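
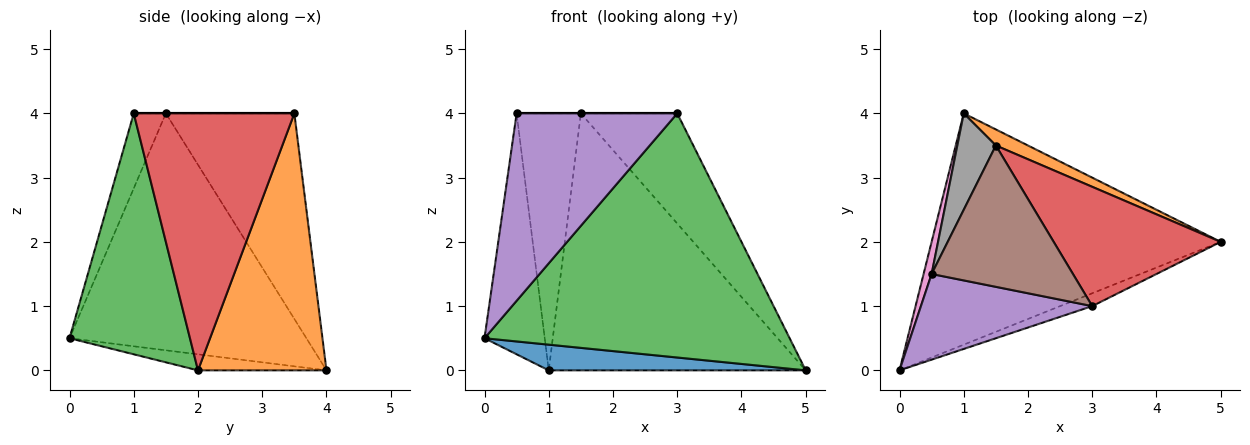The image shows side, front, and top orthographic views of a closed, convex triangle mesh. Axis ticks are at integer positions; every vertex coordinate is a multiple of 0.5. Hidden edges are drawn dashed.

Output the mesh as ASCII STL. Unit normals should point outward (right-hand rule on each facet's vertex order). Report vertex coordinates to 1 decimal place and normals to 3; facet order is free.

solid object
 facet normal -0.055 -0.110 -0.992
  outer loop
   vertex 1.0 4.0 0.0
   vertex 5.0 2.0 0.0
   vertex 0.0 0.0 0.5
  endloop
 endfacet
 facet normal 0.447 0.893 0.056
  outer loop
   vertex 1.5 3.5 4.0
   vertex 5.0 2.0 0.0
   vertex 1.0 4.0 0.0
  endloop
 endfacet
 facet normal 0.367 -0.929 -0.049
  outer loop
   vertex 3.0 1.0 4.0
   vertex 0.0 0.0 0.5
   vertex 5.0 2.0 0.0
  endloop
 endfacet
 facet normal 0.749 0.449 0.487
  outer loop
   vertex 3.0 1.0 4.0
   vertex 5.0 2.0 0.0
   vertex 1.5 3.5 4.0
  endloop
 endfacet
 facet normal -0.179 -0.895 0.409
  outer loop
   vertex 0.5 1.5 4.0
   vertex 0.0 0.0 0.5
   vertex 3.0 1.0 4.0
  endloop
 endfacet
 facet normal 0.000 0.000 1.000
  outer loop
   vertex 0.5 1.5 4.0
   vertex 3.0 1.0 4.0
   vertex 1.5 3.5 4.0
  endloop
 endfacet
 facet normal -0.969 0.246 0.033
  outer loop
   vertex 0.5 1.5 4.0
   vertex 1.0 4.0 0.0
   vertex 0.0 0.0 0.5
  endloop
 endfacet
 facet normal -0.882 0.441 0.165
  outer loop
   vertex 0.5 1.5 4.0
   vertex 1.5 3.5 4.0
   vertex 1.0 4.0 0.0
  endloop
 endfacet
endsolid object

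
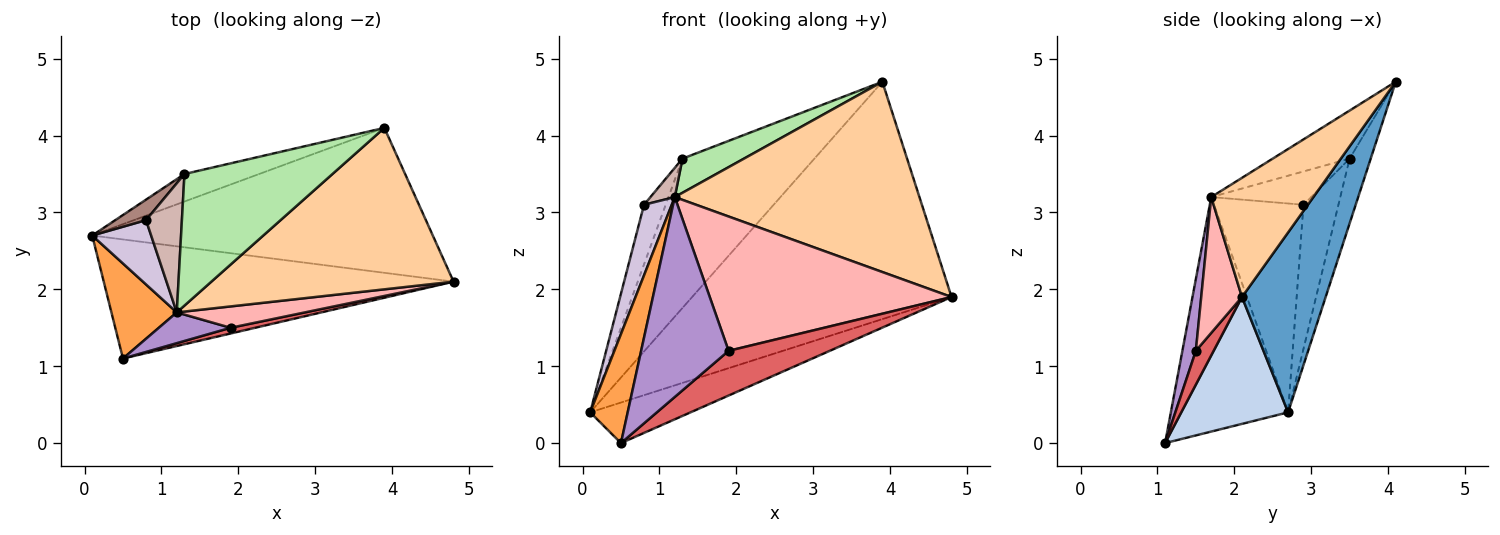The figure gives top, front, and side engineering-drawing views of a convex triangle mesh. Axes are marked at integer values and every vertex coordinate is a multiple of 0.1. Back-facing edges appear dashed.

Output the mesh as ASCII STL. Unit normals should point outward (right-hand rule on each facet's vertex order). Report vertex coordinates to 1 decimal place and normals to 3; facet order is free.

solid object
 facet normal 0.265 0.823 -0.502
  outer loop
   vertex 3.9 4.1 4.7
   vertex 4.8 2.1 1.9
   vertex 0.1 2.7 0.4
  endloop
 endfacet
 facet normal 0.325 0.305 -0.895
  outer loop
   vertex 0.5 1.1 0.0
   vertex 0.1 2.7 0.4
   vertex 4.8 2.1 1.9
  endloop
 endfacet
 facet normal -0.921 -0.294 0.257
  outer loop
   vertex 1.2 1.7 3.2
   vertex 0.1 2.7 0.4
   vertex 0.5 1.1 0.0
  endloop
 endfacet
 facet normal 0.303 -0.727 0.616
  outer loop
   vertex 1.2 1.7 3.2
   vertex 4.8 2.1 1.9
   vertex 3.9 4.1 4.7
  endloop
 endfacet
 facet normal -0.155 0.972 -0.179
  outer loop
   vertex 1.3 3.5 3.7
   vertex 3.9 4.1 4.7
   vertex 0.1 2.7 0.4
  endloop
 endfacet
 facet normal -0.300 -0.240 0.923
  outer loop
   vertex 1.3 3.5 3.7
   vertex 1.2 1.7 3.2
   vertex 3.9 4.1 4.7
  endloop
 endfacet
 facet normal 0.172 -0.977 0.125
  outer loop
   vertex 1.9 1.5 1.2
   vertex 0.5 1.1 0.0
   vertex 4.8 2.1 1.9
  endloop
 endfacet
 facet normal 0.164 -0.974 0.155
  outer loop
   vertex 1.9 1.5 1.2
   vertex 4.8 2.1 1.9
   vertex 1.2 1.7 3.2
  endloop
 endfacet
 facet normal 0.150 -0.977 0.150
  outer loop
   vertex 1.9 1.5 1.2
   vertex 1.2 1.7 3.2
   vertex 0.5 1.1 0.0
  endloop
 endfacet
 facet normal -0.922 -0.286 0.260
  outer loop
   vertex 0.8 2.9 3.1
   vertex 0.1 2.7 0.4
   vertex 1.2 1.7 3.2
  endloop
 endfacet
 facet normal -0.836 0.518 0.178
  outer loop
   vertex 0.8 2.9 3.1
   vertex 1.3 3.5 3.7
   vertex 0.1 2.7 0.4
  endloop
 endfacet
 facet normal -0.671 -0.164 0.723
  outer loop
   vertex 0.8 2.9 3.1
   vertex 1.2 1.7 3.2
   vertex 1.3 3.5 3.7
  endloop
 endfacet
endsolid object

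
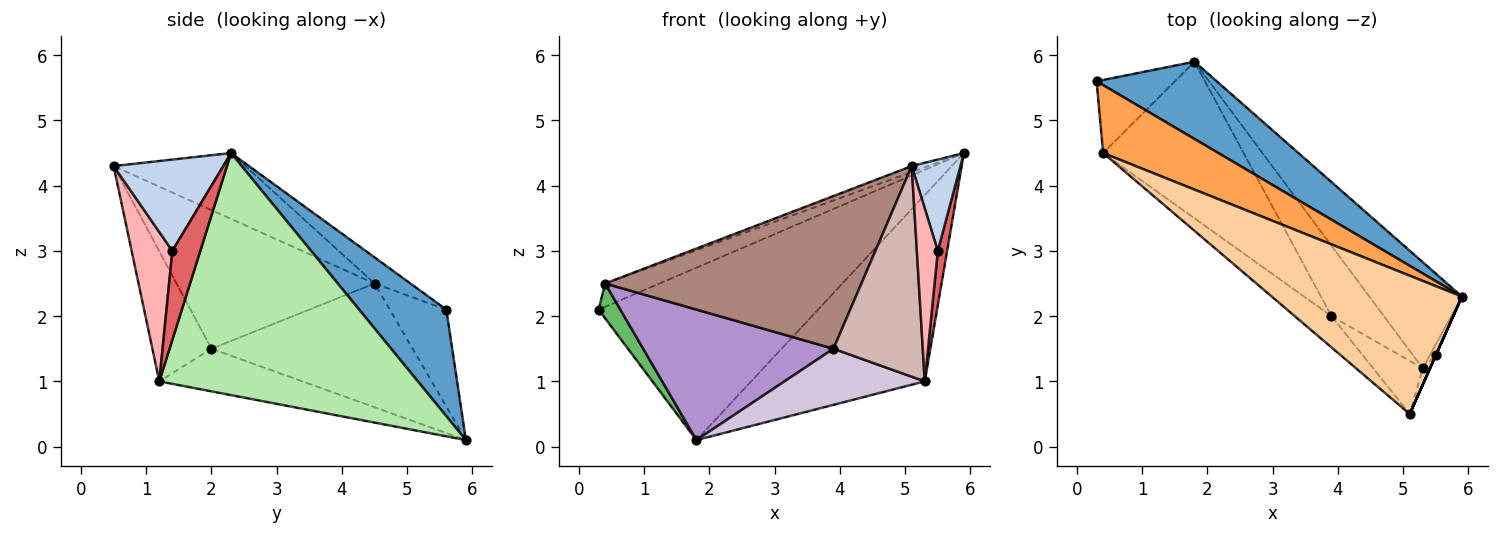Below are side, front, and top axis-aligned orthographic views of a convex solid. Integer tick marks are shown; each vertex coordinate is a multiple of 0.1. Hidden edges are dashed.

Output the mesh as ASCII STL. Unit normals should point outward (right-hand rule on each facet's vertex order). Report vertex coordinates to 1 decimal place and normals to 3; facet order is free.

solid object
 facet normal 0.341 0.858 0.384
  outer loop
   vertex 1.8 5.9 0.1
   vertex 0.3 5.6 2.1
   vertex 5.9 2.3 4.5
  endloop
 endfacet
 facet normal 0.914 -0.406 0.000
  outer loop
   vertex 5.5 1.4 3.0
   vertex 5.9 2.3 4.5
   vertex 5.1 0.5 4.3
  endloop
 endfacet
 facet normal -0.209 0.317 0.925
  outer loop
   vertex 0.4 4.5 2.5
   vertex 5.9 2.3 4.5
   vertex 0.3 5.6 2.1
  endloop
 endfacet
 facet normal -0.327 0.040 0.944
  outer loop
   vertex 0.4 4.5 2.5
   vertex 5.1 0.5 4.3
   vertex 5.9 2.3 4.5
  endloop
 endfacet
 facet normal -0.745 -0.287 -0.602
  outer loop
   vertex 0.4 4.5 2.5
   vertex 0.3 5.6 2.1
   vertex 1.8 5.9 0.1
  endloop
 endfacet
 facet normal 0.791 0.531 -0.303
  outer loop
   vertex 5.3 1.2 1.0
   vertex 1.8 5.9 0.1
   vertex 5.9 2.3 4.5
  endloop
 endfacet
 facet normal 0.947 -0.316 -0.063
  outer loop
   vertex 5.3 1.2 1.0
   vertex 5.9 2.3 4.5
   vertex 5.5 1.4 3.0
  endloop
 endfacet
 facet normal 0.888 -0.457 -0.043
  outer loop
   vertex 5.3 1.2 1.0
   vertex 5.5 1.4 3.0
   vertex 5.1 0.5 4.3
  endloop
 endfacet
 facet normal -0.560 -0.530 -0.636
  outer loop
   vertex 3.9 2.0 1.5
   vertex 0.4 4.5 2.5
   vertex 1.8 5.9 0.1
  endloop
 endfacet
 facet normal -0.536 -0.526 -0.660
  outer loop
   vertex 3.9 2.0 1.5
   vertex 1.8 5.9 0.1
   vertex 5.3 1.2 1.0
  endloop
 endfacet
 facet normal -0.604 -0.781 -0.160
  outer loop
   vertex 3.9 2.0 1.5
   vertex 5.1 0.5 4.3
   vertex 0.4 4.5 2.5
  endloop
 endfacet
 facet normal -0.540 -0.816 -0.206
  outer loop
   vertex 3.9 2.0 1.5
   vertex 5.3 1.2 1.0
   vertex 5.1 0.5 4.3
  endloop
 endfacet
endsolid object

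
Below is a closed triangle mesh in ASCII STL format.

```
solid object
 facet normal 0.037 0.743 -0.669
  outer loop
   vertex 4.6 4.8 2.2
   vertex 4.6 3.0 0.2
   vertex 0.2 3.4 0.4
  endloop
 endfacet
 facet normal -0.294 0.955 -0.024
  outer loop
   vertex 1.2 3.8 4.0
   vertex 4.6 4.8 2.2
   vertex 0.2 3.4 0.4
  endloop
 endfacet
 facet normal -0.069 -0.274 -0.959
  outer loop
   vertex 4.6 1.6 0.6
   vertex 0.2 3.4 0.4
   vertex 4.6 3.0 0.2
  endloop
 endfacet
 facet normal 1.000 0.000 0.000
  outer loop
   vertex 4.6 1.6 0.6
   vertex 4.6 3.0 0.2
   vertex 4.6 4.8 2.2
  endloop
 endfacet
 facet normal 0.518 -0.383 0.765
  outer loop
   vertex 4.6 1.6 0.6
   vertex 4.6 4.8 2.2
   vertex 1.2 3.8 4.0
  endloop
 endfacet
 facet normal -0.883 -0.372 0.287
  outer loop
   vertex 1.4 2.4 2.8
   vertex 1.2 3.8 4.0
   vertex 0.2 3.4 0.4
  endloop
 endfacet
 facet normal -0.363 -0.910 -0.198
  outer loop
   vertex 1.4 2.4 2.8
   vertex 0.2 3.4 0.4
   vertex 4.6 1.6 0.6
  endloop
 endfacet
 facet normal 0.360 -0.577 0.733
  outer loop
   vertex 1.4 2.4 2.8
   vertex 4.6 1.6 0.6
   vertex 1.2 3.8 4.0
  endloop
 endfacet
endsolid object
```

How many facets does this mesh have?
8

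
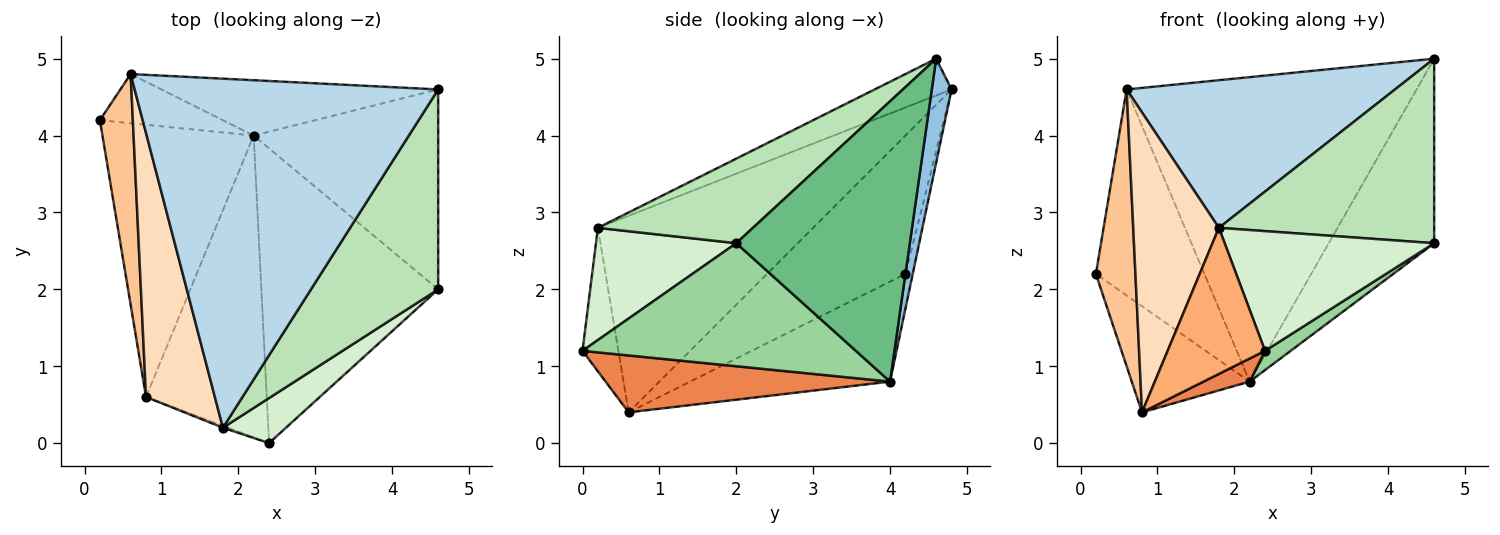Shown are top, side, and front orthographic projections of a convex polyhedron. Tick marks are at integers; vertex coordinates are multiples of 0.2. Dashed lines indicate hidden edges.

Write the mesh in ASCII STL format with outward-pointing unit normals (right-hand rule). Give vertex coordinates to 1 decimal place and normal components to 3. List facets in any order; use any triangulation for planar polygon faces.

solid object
 facet normal -0.065 0.971 -0.232
  outer loop
   vertex 2.2 4.0 0.8
   vertex 0.2 4.2 2.2
   vertex 0.6 4.8 4.6
  endloop
 endfacet
 facet normal 0.067 0.982 -0.178
  outer loop
   vertex 2.2 4.0 0.8
   vertex 0.6 4.8 4.6
   vertex 4.6 4.6 5.0
  endloop
 endfacet
 facet normal -0.111 -0.387 0.915
  outer loop
   vertex 1.8 0.2 2.8
   vertex 4.6 4.6 5.0
   vertex 0.6 4.8 4.6
  endloop
 endfacet
 facet normal -0.524 0.309 -0.793
  outer loop
   vertex 0.8 0.6 0.4
   vertex 0.2 4.2 2.2
   vertex 2.2 4.0 0.8
  endloop
 endfacet
 facet normal 0.425 -0.069 -0.902
  outer loop
   vertex 0.8 0.6 0.4
   vertex 2.2 4.0 0.8
   vertex 2.4 0.0 1.2
  endloop
 endfacet
 facet normal -0.346 -0.938 -0.012
  outer loop
   vertex 0.8 0.6 0.4
   vertex 2.4 0.0 1.2
   vertex 1.8 0.2 2.8
  endloop
 endfacet
 facet normal -0.937 -0.268 0.223
  outer loop
   vertex 0.8 0.6 0.4
   vertex 0.6 4.8 4.6
   vertex 0.2 4.2 2.2
  endloop
 endfacet
 facet normal -0.884 -0.352 0.310
  outer loop
   vertex 0.8 0.6 0.4
   vertex 1.8 0.2 2.8
   vertex 0.6 4.8 4.6
  endloop
 endfacet
 facet normal 0.745 0.453 -0.490
  outer loop
   vertex 4.6 2.0 2.6
   vertex 2.2 4.0 0.8
   vertex 4.6 4.6 5.0
  endloop
 endfacet
 facet normal 0.570 -0.053 -0.820
  outer loop
   vertex 4.6 2.0 2.6
   vertex 2.4 0.0 1.2
   vertex 2.2 4.0 0.8
  endloop
 endfacet
 facet normal 0.439 -0.609 0.660
  outer loop
   vertex 4.6 2.0 2.6
   vertex 4.6 4.6 5.0
   vertex 1.8 0.2 2.8
  endloop
 endfacet
 facet normal 0.531 -0.793 0.298
  outer loop
   vertex 4.6 2.0 2.6
   vertex 1.8 0.2 2.8
   vertex 2.4 0.0 1.2
  endloop
 endfacet
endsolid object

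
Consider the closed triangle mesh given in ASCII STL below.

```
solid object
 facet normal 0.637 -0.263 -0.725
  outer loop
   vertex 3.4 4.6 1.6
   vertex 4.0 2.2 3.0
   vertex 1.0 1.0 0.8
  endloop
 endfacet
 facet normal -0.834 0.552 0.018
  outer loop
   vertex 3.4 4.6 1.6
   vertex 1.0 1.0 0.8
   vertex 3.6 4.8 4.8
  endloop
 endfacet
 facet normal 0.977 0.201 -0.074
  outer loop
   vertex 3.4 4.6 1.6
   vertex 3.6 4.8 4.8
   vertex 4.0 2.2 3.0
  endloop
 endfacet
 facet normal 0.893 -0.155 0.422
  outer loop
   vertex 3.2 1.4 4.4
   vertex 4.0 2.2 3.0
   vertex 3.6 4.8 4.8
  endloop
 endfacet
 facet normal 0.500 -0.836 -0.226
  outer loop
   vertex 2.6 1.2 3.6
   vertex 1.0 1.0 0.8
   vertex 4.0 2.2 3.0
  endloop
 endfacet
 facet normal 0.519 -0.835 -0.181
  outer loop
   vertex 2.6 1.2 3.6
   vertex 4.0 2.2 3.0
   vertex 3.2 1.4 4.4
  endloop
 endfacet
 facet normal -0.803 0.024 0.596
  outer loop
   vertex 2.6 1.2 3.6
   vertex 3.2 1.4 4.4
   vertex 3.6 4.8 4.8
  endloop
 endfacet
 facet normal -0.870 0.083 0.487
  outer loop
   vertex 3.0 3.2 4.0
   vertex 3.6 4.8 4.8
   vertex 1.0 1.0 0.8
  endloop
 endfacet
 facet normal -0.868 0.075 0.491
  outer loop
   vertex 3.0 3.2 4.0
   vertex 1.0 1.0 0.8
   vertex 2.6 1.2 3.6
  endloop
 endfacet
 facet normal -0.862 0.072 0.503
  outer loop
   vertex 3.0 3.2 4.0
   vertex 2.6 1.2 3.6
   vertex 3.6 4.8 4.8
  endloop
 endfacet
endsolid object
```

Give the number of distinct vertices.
7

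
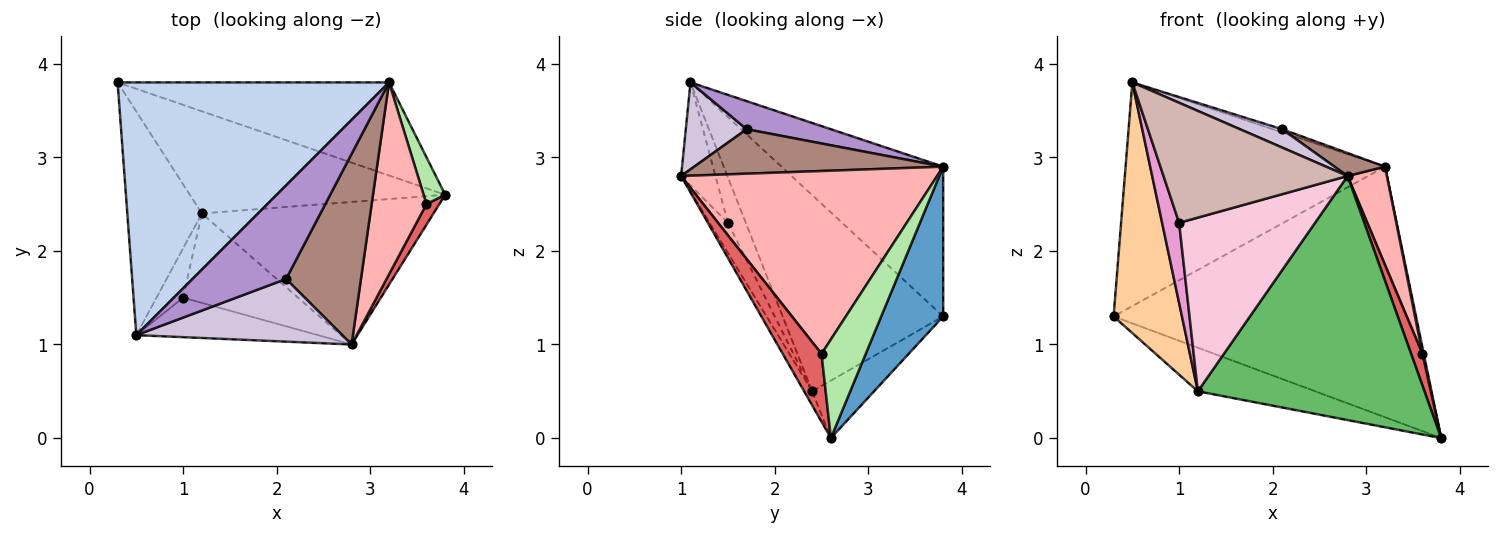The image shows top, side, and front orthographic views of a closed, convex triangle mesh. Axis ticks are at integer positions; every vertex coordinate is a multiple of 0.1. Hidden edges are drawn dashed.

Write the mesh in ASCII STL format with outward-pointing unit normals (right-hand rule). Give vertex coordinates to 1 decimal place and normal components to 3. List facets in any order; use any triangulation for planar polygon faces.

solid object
 facet normal 0.189 0.921 -0.342
  outer loop
   vertex 3.2 3.8 2.9
   vertex 3.8 2.6 0.0
   vertex 0.3 3.8 1.3
  endloop
 endfacet
 facet normal -0.382 0.613 0.692
  outer loop
   vertex 3.2 3.8 2.9
   vertex 0.3 3.8 1.3
   vertex 0.5 1.1 3.8
  endloop
 endfacet
 facet normal -0.203 0.384 -0.901
  outer loop
   vertex 1.2 2.4 0.5
   vertex 0.3 3.8 1.3
   vertex 3.8 2.6 0.0
  endloop
 endfacet
 facet normal -0.869 -0.370 -0.330
  outer loop
   vertex 1.2 2.4 0.5
   vertex 0.5 1.1 3.8
   vertex 0.3 3.8 1.3
  endloop
 endfacet
 facet normal -0.031 -0.863 -0.504
  outer loop
   vertex 1.2 2.4 0.5
   vertex 3.8 2.6 0.0
   vertex 2.8 1.0 2.8
  endloop
 endfacet
 facet normal 0.976 -0.029 0.214
  outer loop
   vertex 3.6 2.5 0.9
   vertex 3.8 2.6 0.0
   vertex 3.2 3.8 2.9
  endloop
 endfacet
 facet normal 0.944 -0.277 0.179
  outer loop
   vertex 3.6 2.5 0.9
   vertex 2.8 1.0 2.8
   vertex 3.8 2.6 0.0
  endloop
 endfacet
 facet normal 0.948 -0.146 0.284
  outer loop
   vertex 3.6 2.5 0.9
   vertex 3.2 3.8 2.9
   vertex 2.8 1.0 2.8
  endloop
 endfacet
 facet normal 0.287 0.032 0.957
  outer loop
   vertex 2.1 1.7 3.3
   vertex 3.2 3.8 2.9
   vertex 0.5 1.1 3.8
  endloop
 endfacet
 facet normal 0.375 -0.260 0.890
  outer loop
   vertex 2.1 1.7 3.3
   vertex 0.5 1.1 3.8
   vertex 2.8 1.0 2.8
  endloop
 endfacet
 facet normal 0.508 -0.103 0.855
  outer loop
   vertex 2.1 1.7 3.3
   vertex 2.8 1.0 2.8
   vertex 3.2 3.8 2.9
  endloop
 endfacet
 facet normal -0.174 -0.935 -0.308
  outer loop
   vertex 1.0 1.5 2.3
   vertex 2.8 1.0 2.8
   vertex 0.5 1.1 3.8
  endloop
 endfacet
 facet normal -0.666 -0.635 -0.391
  outer loop
   vertex 1.0 1.5 2.3
   vertex 0.5 1.1 3.8
   vertex 1.2 2.4 0.5
  endloop
 endfacet
 facet normal -0.119 -0.883 -0.455
  outer loop
   vertex 1.0 1.5 2.3
   vertex 1.2 2.4 0.5
   vertex 2.8 1.0 2.8
  endloop
 endfacet
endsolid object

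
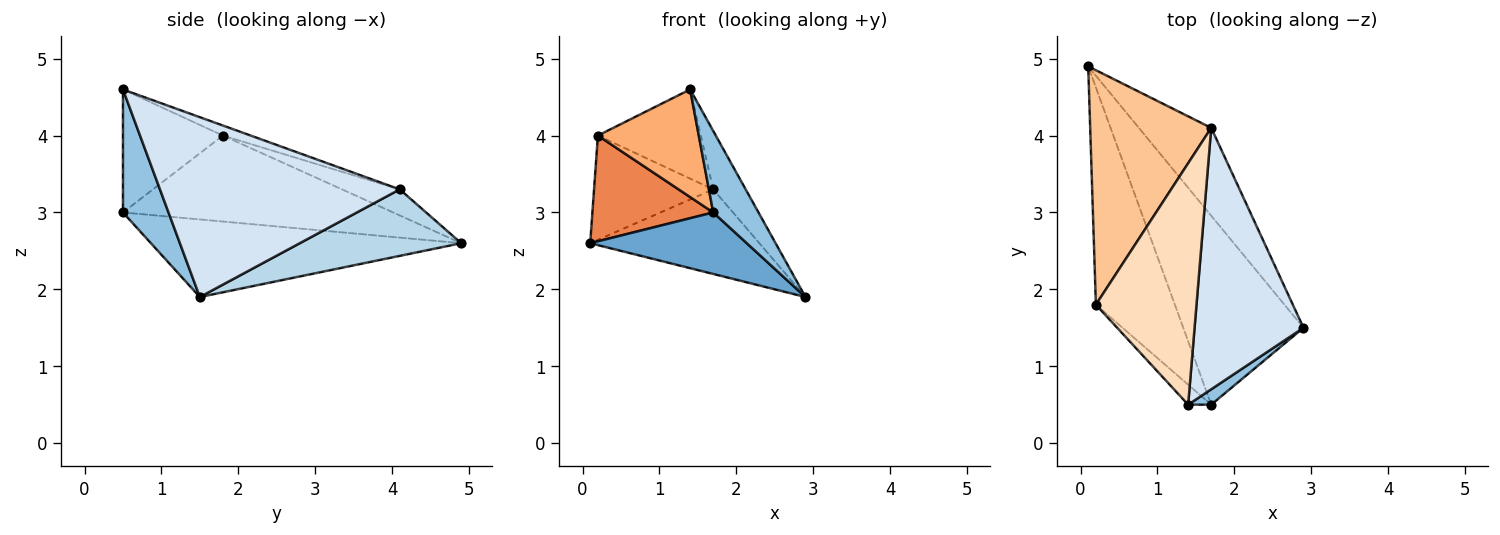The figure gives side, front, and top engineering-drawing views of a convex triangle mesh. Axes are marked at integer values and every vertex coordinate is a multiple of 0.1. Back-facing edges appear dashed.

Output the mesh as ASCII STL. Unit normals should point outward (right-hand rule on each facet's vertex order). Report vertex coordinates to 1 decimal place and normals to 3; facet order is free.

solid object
 facet normal -0.523 -0.264 -0.810
  outer loop
   vertex 1.7 0.5 3.0
   vertex 0.1 4.9 2.6
   vertex 2.9 1.5 1.9
  endloop
 endfacet
 facet normal 0.703 -0.699 0.132
  outer loop
   vertex 1.7 0.5 3.0
   vertex 2.9 1.5 1.9
   vertex 1.4 0.5 4.6
  endloop
 endfacet
 facet normal 0.552 0.578 -0.601
  outer loop
   vertex 1.7 4.1 3.3
   vertex 2.9 1.5 1.9
   vertex 0.1 4.9 2.6
  endloop
 endfacet
 facet normal 0.850 0.115 0.515
  outer loop
   vertex 1.7 4.1 3.3
   vertex 1.4 0.5 4.6
   vertex 2.9 1.5 1.9
  endloop
 endfacet
 facet normal -0.699 -0.313 -0.643
  outer loop
   vertex 0.2 1.8 4.0
   vertex 0.1 4.9 2.6
   vertex 1.7 0.5 3.0
  endloop
 endfacet
 facet normal -0.698 -0.704 -0.131
  outer loop
   vertex 0.2 1.8 4.0
   vertex 1.7 0.5 3.0
   vertex 1.4 0.5 4.6
  endloop
 endfacet
 facet normal -0.193 0.399 0.897
  outer loop
   vertex 0.2 1.8 4.0
   vertex 1.7 4.1 3.3
   vertex 0.1 4.9 2.6
  endloop
 endfacet
 facet normal -0.093 0.345 0.934
  outer loop
   vertex 0.2 1.8 4.0
   vertex 1.4 0.5 4.6
   vertex 1.7 4.1 3.3
  endloop
 endfacet
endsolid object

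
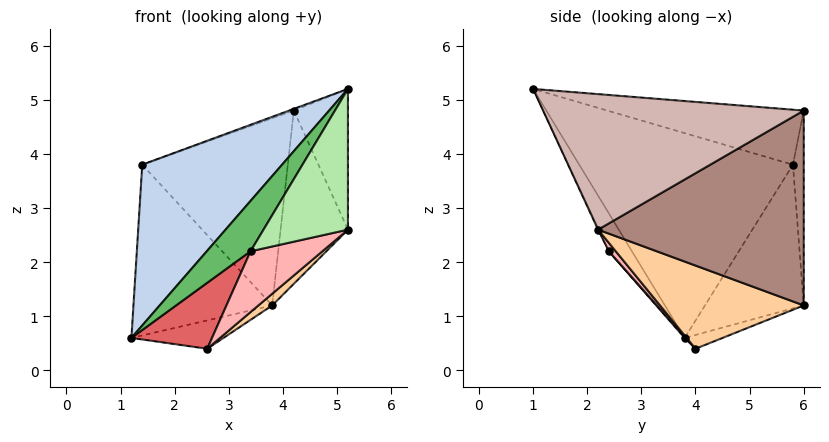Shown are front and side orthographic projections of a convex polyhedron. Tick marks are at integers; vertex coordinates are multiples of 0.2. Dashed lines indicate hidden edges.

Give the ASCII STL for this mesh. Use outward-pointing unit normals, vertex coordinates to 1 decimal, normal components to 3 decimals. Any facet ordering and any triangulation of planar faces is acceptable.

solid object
 facet normal -0.524 0.736 -0.427
  outer loop
   vertex 1.4 5.8 3.8
   vertex 3.8 6.0 1.2
   vertex 1.2 3.8 0.6
  endloop
 endfacet
 facet normal -0.778 -0.509 0.367
  outer loop
   vertex 1.4 5.8 3.8
   vertex 1.2 3.8 0.6
   vertex 5.2 1.0 5.2
  endloop
 endfacet
 facet normal -0.190 0.461 -0.867
  outer loop
   vertex 2.6 4.0 0.4
   vertex 1.2 3.8 0.6
   vertex 3.8 6.0 1.2
  endloop
 endfacet
 facet normal 0.620 -0.059 -0.782
  outer loop
   vertex 2.6 4.0 0.4
   vertex 3.8 6.0 1.2
   vertex 5.2 2.2 2.6
  endloop
 endfacet
 facet normal -0.462 -0.877 -0.132
  outer loop
   vertex 3.4 2.4 2.2
   vertex 5.2 1.0 5.2
   vertex 1.2 3.8 0.6
  endloop
 endfacet
 facet normal -0.008 -0.908 -0.419
  outer loop
   vertex 3.4 2.4 2.2
   vertex 5.2 2.2 2.6
   vertex 5.2 1.0 5.2
  endloop
 endfacet
 facet normal 0.011 -0.745 -0.667
  outer loop
   vertex 3.4 2.4 2.2
   vertex 1.2 3.8 0.6
   vertex 2.6 4.0 0.4
  endloop
 endfacet
 facet normal 0.070 -0.730 -0.680
  outer loop
   vertex 3.4 2.4 2.2
   vertex 2.6 4.0 0.4
   vertex 5.2 2.2 2.6
  endloop
 endfacet
 facet normal -0.074 0.997 0.008
  outer loop
   vertex 4.2 6.0 4.8
   vertex 3.8 6.0 1.2
   vertex 1.4 5.8 3.8
  endloop
 endfacet
 facet normal -0.337 0.008 0.942
  outer loop
   vertex 4.2 6.0 4.8
   vertex 1.4 5.8 3.8
   vertex 5.2 1.0 5.2
  endloop
 endfacet
 facet normal 0.945 0.310 -0.105
  outer loop
   vertex 4.2 6.0 4.8
   vertex 5.2 2.2 2.6
   vertex 3.8 6.0 1.2
  endloop
 endfacet
 facet normal 0.975 0.202 0.093
  outer loop
   vertex 4.2 6.0 4.8
   vertex 5.2 1.0 5.2
   vertex 5.2 2.2 2.6
  endloop
 endfacet
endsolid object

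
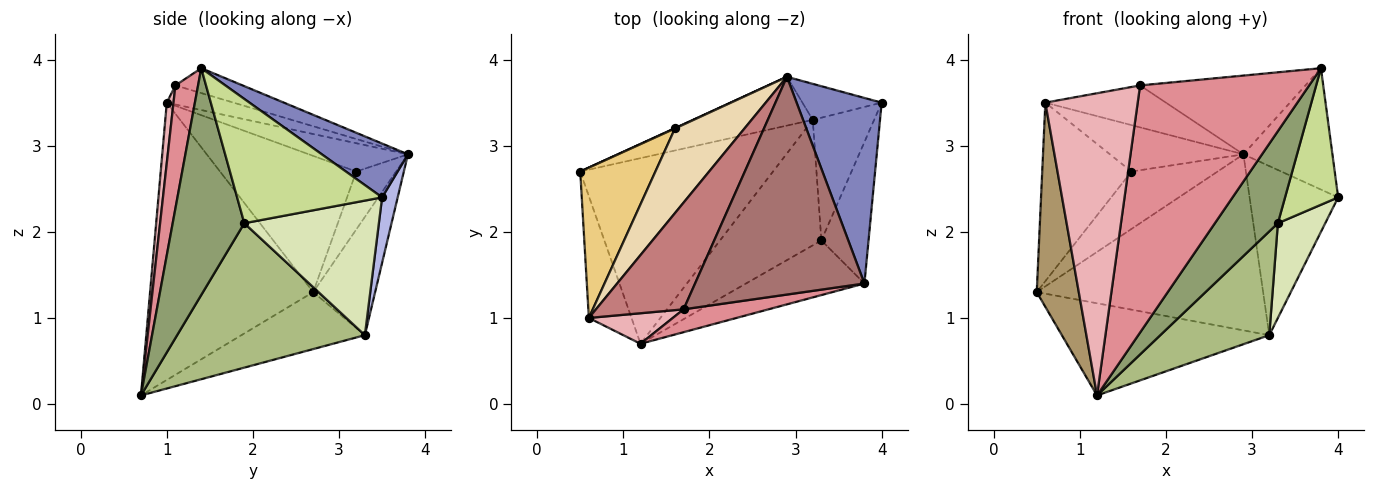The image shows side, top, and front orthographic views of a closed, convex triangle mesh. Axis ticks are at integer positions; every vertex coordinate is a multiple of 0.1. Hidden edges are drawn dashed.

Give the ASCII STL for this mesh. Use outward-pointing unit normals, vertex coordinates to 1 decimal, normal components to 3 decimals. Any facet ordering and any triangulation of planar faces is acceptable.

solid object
 facet normal -0.256 0.430 -0.866
  outer loop
   vertex 3.2 3.3 0.8
   vertex 1.2 0.7 0.1
   vertex 0.5 2.7 1.3
  endloop
 endfacet
 facet normal 0.468 0.484 0.740
  outer loop
   vertex 2.9 3.8 2.9
   vertex 3.8 1.4 3.9
   vertex 4.0 3.5 2.4
  endloop
 endfacet
 facet normal -0.255 0.932 -0.258
  outer loop
   vertex 2.9 3.8 2.9
   vertex 3.2 3.3 0.8
   vertex 0.5 2.7 1.3
  endloop
 endfacet
 facet normal 0.170 0.964 -0.205
  outer loop
   vertex 2.9 3.8 2.9
   vertex 4.0 3.5 2.4
   vertex 3.2 3.3 0.8
  endloop
 endfacet
 facet normal 0.699 -0.615 -0.365
  outer loop
   vertex 3.3 1.9 2.1
   vertex 3.8 1.4 3.9
   vertex 1.2 0.7 0.1
  endloop
 endfacet
 facet normal 0.739 -0.429 -0.519
  outer loop
   vertex 3.3 1.9 2.1
   vertex 1.2 0.7 0.1
   vertex 3.2 3.3 0.8
  endloop
 endfacet
 facet normal 0.884 -0.324 -0.336
  outer loop
   vertex 3.3 1.9 2.1
   vertex 4.0 3.5 2.4
   vertex 3.8 1.4 3.9
  endloop
 endfacet
 facet normal 0.867 -0.305 -0.395
  outer loop
   vertex 3.3 1.9 2.1
   vertex 3.2 3.3 0.8
   vertex 4.0 3.5 2.4
  endloop
 endfacet
 facet normal -0.958 -0.247 -0.147
  outer loop
   vertex 0.6 1.0 3.5
   vertex 0.5 2.7 1.3
   vertex 1.2 0.7 0.1
  endloop
 endfacet
 facet normal -0.420 0.908 0.006
  outer loop
   vertex 1.6 3.2 2.7
   vertex 2.9 3.8 2.9
   vertex 0.5 2.7 1.3
  endloop
 endfacet
 facet normal -0.759 0.498 0.419
  outer loop
   vertex 1.6 3.2 2.7
   vertex 0.5 2.7 1.3
   vertex 0.6 1.0 3.5
  endloop
 endfacet
 facet normal -0.336 0.453 0.826
  outer loop
   vertex 1.6 3.2 2.7
   vertex 0.6 1.0 3.5
   vertex 2.9 3.8 2.9
  endloop
 endfacet
 facet normal -0.137 0.337 0.932
  outer loop
   vertex 1.7 1.1 3.7
   vertex 3.8 1.4 3.9
   vertex 2.9 3.8 2.9
  endloop
 endfacet
 facet normal -0.198 0.358 0.912
  outer loop
   vertex 1.7 1.1 3.7
   vertex 2.9 3.8 2.9
   vertex 0.6 1.0 3.5
  endloop
 endfacet
 facet normal 0.132 -0.987 0.091
  outer loop
   vertex 1.7 1.1 3.7
   vertex 1.2 0.7 0.1
   vertex 3.8 1.4 3.9
  endloop
 endfacet
 facet normal 0.072 -0.992 0.100
  outer loop
   vertex 1.7 1.1 3.7
   vertex 0.6 1.0 3.5
   vertex 1.2 0.7 0.1
  endloop
 endfacet
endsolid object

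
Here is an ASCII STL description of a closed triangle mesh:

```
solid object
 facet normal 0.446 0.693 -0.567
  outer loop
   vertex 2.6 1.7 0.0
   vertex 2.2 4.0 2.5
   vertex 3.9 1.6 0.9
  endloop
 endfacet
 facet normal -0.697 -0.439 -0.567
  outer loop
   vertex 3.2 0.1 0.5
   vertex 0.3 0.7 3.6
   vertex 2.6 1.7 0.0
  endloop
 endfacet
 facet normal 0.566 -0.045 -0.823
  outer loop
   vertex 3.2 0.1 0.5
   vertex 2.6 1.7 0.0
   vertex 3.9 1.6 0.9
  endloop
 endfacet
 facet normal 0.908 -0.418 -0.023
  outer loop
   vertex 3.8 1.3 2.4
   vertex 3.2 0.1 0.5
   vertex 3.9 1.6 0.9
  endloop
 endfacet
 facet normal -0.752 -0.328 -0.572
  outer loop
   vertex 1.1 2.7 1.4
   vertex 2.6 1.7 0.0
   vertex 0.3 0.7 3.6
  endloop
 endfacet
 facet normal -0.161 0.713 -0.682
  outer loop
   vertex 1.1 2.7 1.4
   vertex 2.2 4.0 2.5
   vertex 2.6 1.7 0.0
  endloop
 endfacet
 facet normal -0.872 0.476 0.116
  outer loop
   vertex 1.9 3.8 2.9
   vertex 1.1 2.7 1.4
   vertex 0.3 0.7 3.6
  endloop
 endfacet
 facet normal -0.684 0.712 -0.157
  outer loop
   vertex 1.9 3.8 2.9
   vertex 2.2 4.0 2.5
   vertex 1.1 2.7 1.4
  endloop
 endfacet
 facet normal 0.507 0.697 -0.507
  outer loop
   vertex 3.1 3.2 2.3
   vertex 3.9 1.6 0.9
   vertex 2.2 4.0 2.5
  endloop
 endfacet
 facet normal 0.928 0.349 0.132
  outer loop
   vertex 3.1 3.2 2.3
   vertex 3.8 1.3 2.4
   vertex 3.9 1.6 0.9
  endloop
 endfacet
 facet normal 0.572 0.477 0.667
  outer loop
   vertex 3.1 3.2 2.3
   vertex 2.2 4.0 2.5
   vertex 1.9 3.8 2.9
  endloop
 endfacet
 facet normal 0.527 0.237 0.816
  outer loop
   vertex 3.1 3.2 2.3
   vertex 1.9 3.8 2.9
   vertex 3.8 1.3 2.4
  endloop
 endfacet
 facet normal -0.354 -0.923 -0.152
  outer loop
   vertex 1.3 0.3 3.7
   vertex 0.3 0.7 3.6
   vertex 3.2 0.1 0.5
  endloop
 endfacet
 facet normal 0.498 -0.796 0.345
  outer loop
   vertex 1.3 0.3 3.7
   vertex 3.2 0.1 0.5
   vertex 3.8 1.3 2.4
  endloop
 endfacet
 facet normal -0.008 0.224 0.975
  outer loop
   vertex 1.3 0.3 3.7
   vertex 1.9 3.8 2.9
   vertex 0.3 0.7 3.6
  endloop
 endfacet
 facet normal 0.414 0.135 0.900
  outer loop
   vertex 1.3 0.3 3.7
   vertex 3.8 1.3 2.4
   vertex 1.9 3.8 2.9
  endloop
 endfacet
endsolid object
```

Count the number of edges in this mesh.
24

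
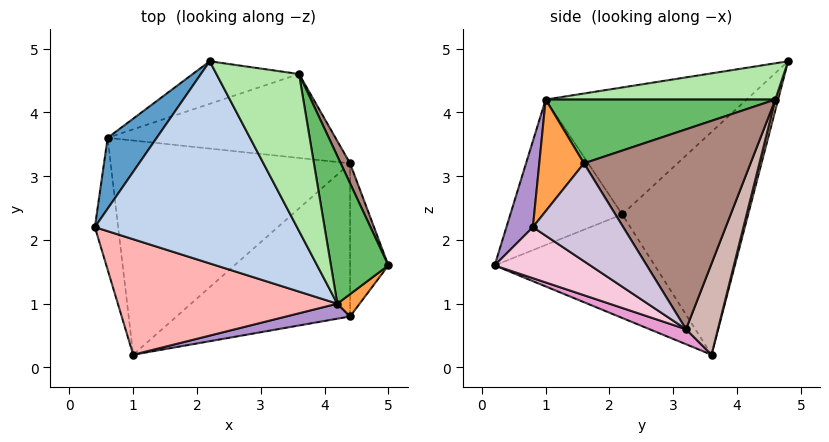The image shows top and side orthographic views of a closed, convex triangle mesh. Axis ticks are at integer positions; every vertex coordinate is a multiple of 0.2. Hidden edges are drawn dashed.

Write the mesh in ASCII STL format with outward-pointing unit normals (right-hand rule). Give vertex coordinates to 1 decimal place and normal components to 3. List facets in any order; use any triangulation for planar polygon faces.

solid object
 facet normal -0.881 0.431 0.194
  outer loop
   vertex 0.6 3.6 0.2
   vertex 0.4 2.2 2.4
   vertex 2.2 4.8 4.8
  endloop
 endfacet
 facet normal -0.491 -0.382 0.783
  outer loop
   vertex 4.2 1.0 4.2
   vertex 2.2 4.8 4.8
   vertex 0.4 2.2 2.4
  endloop
 endfacet
 facet normal 0.700 -0.700 0.140
  outer loop
   vertex 4.4 0.8 2.2
   vertex 5.0 1.6 3.2
   vertex 4.2 1.0 4.2
  endloop
 endfacet
 facet normal 0.026 0.965 -0.261
  outer loop
   vertex 3.6 4.6 4.2
   vertex 0.6 3.6 0.2
   vertex 2.2 4.8 4.8
  endloop
 endfacet
 facet normal 0.738 0.123 0.664
  outer loop
   vertex 3.6 4.6 4.2
   vertex 4.2 1.0 4.2
   vertex 5.0 1.6 3.2
  endloop
 endfacet
 facet normal 0.401 0.067 0.914
  outer loop
   vertex 3.6 4.6 4.2
   vertex 2.2 4.8 4.8
   vertex 4.2 1.0 4.2
  endloop
 endfacet
 facet normal -0.956 -0.201 -0.215
  outer loop
   vertex 1.0 0.2 1.6
   vertex 0.4 2.2 2.4
   vertex 0.6 3.6 0.2
  endloop
 endfacet
 facet normal -0.494 -0.447 0.746
  outer loop
   vertex 1.0 0.2 1.6
   vertex 4.2 1.0 4.2
   vertex 0.4 2.2 2.4
  endloop
 endfacet
 facet normal 0.153 -0.982 0.113
  outer loop
   vertex 1.0 0.2 1.6
   vertex 4.4 0.8 2.2
   vertex 4.2 1.0 4.2
  endloop
 endfacet
 facet normal 0.905 -0.236 -0.354
  outer loop
   vertex 4.4 3.2 0.6
   vertex 5.0 1.6 3.2
   vertex 4.4 0.8 2.2
  endloop
 endfacet
 facet normal 0.911 0.411 0.043
  outer loop
   vertex 4.4 3.2 0.6
   vertex 3.6 4.6 4.2
   vertex 5.0 1.6 3.2
  endloop
 endfacet
 facet normal 0.133 0.933 -0.333
  outer loop
   vertex 4.4 3.2 0.6
   vertex 0.6 3.6 0.2
   vertex 3.6 4.6 4.2
  endloop
 endfacet
 facet normal 0.058 -0.374 -0.926
  outer loop
   vertex 4.4 3.2 0.6
   vertex 1.0 0.2 1.6
   vertex 0.6 3.6 0.2
  endloop
 endfacet
 facet normal 0.238 -0.539 -0.808
  outer loop
   vertex 4.4 3.2 0.6
   vertex 4.4 0.8 2.2
   vertex 1.0 0.2 1.6
  endloop
 endfacet
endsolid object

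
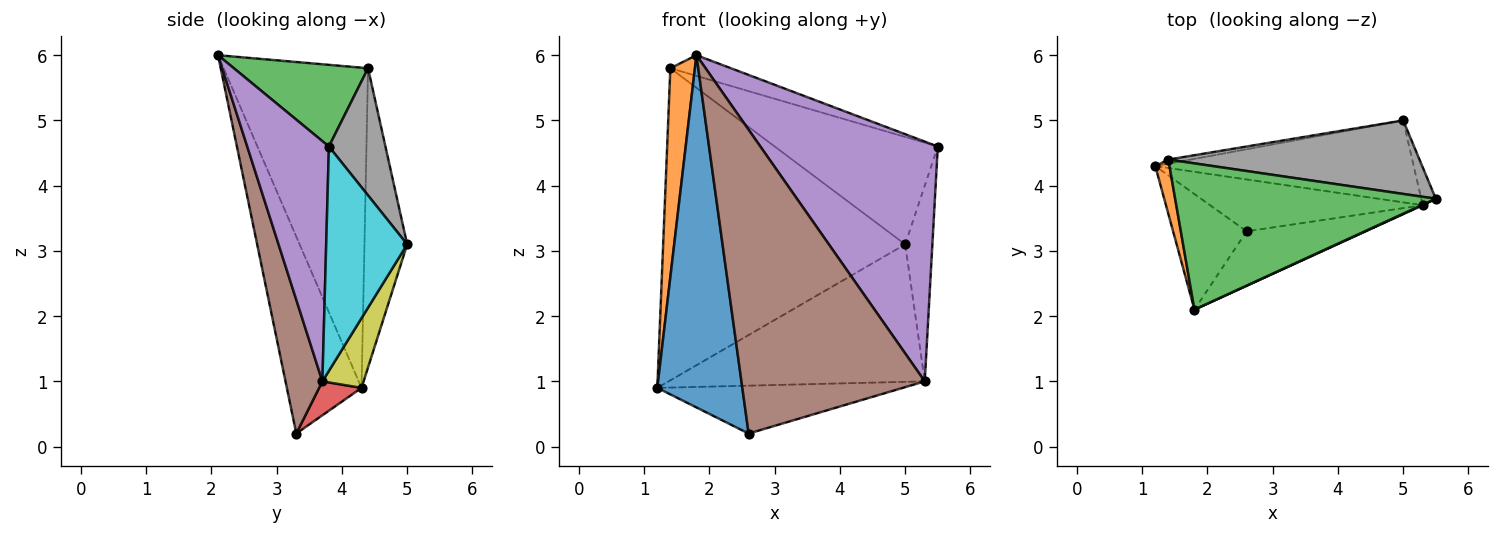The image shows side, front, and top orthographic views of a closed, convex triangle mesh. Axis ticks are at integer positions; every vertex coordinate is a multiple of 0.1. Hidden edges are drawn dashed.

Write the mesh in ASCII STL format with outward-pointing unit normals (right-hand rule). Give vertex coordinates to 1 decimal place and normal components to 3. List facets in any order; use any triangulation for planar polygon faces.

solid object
 facet normal -0.641 -0.730 -0.239
  outer loop
   vertex 2.6 3.3 0.2
   vertex 1.8 2.1 6.0
   vertex 1.2 4.3 0.9
  endloop
 endfacet
 facet normal -0.985 -0.167 0.044
  outer loop
   vertex 1.4 4.4 5.8
   vertex 1.2 4.3 0.9
   vertex 1.8 2.1 6.0
  endloop
 endfacet
 facet normal 0.296 0.134 0.946
  outer loop
   vertex 1.4 4.4 5.8
   vertex 1.8 2.1 6.0
   vertex 5.5 3.8 4.6
  endloop
 endfacet
 facet normal 0.116 0.674 -0.730
  outer loop
   vertex 5.3 3.7 1.0
   vertex 2.6 3.3 0.2
   vertex 1.2 4.3 0.9
  endloop
 endfacet
 facet normal 0.418 -0.908 0.002
  outer loop
   vertex 5.3 3.7 1.0
   vertex 5.5 3.8 4.6
   vertex 1.8 2.1 6.0
  endloop
 endfacet
 facet normal 0.194 -0.966 -0.173
  outer loop
   vertex 5.3 3.7 1.0
   vertex 1.8 2.1 6.0
   vertex 2.6 3.3 0.2
  endloop
 endfacet
 facet normal -0.174 0.985 -0.013
  outer loop
   vertex 5.0 5.0 3.1
   vertex 1.2 4.3 0.9
   vertex 1.4 4.4 5.8
  endloop
 endfacet
 facet normal 0.275 0.793 0.543
  outer loop
   vertex 5.0 5.0 3.1
   vertex 1.4 4.4 5.8
   vertex 5.5 3.8 4.6
  endloop
 endfacet
 facet normal 0.137 0.851 -0.507
  outer loop
   vertex 5.0 5.0 3.1
   vertex 5.3 3.7 1.0
   vertex 1.2 4.3 0.9
  endloop
 endfacet
 facet normal 0.946 0.318 -0.061
  outer loop
   vertex 5.0 5.0 3.1
   vertex 5.5 3.8 4.6
   vertex 5.3 3.7 1.0
  endloop
 endfacet
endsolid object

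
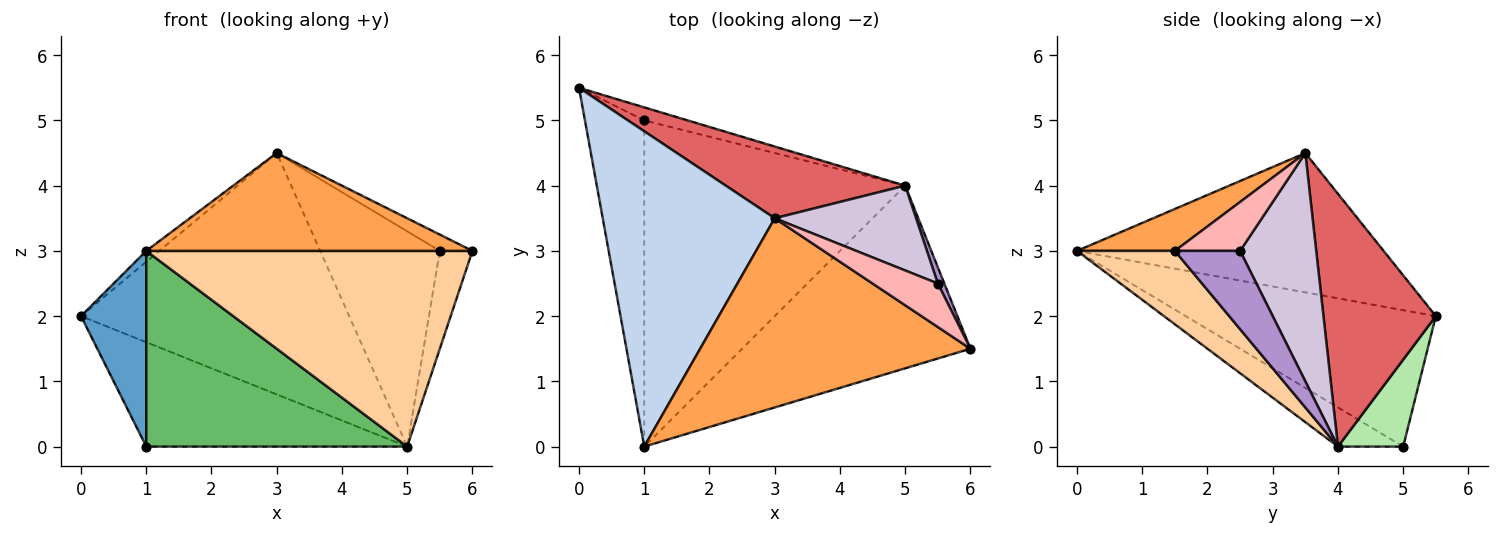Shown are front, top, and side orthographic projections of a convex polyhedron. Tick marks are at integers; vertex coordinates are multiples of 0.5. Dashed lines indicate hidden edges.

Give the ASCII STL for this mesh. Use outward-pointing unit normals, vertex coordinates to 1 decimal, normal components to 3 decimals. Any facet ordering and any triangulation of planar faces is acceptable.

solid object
 facet normal -0.892 -0.233 -0.388
  outer loop
   vertex 1.0 5.0 0.0
   vertex 1.0 0.0 3.0
   vertex 0.0 5.5 2.0
  endloop
 endfacet
 facet normal -0.629 0.027 0.777
  outer loop
   vertex 3.0 3.5 4.5
   vertex 0.0 5.5 2.0
   vertex 1.0 0.0 3.0
  endloop
 endfacet
 facet normal 0.137 -0.455 0.880
  outer loop
   vertex 3.0 3.5 4.5
   vertex 1.0 0.0 3.0
   vertex 6.0 1.5 3.0
  endloop
 endfacet
 facet normal 0.214 -0.714 -0.666
  outer loop
   vertex 5.0 4.0 0.0
   vertex 6.0 1.5 3.0
   vertex 1.0 0.0 3.0
  endloop
 endfacet
 facet normal -0.128 -0.510 -0.850
  outer loop
   vertex 5.0 4.0 0.0
   vertex 1.0 0.0 3.0
   vertex 1.0 5.0 0.0
  endloop
 endfacet
 facet normal 0.241 0.963 -0.120
  outer loop
   vertex 5.0 4.0 0.0
   vertex 1.0 5.0 0.0
   vertex 0.0 5.5 2.0
  endloop
 endfacet
 facet normal 0.373 0.890 0.264
  outer loop
   vertex 5.0 4.0 0.0
   vertex 0.0 5.5 2.0
   vertex 3.0 3.5 4.5
  endloop
 endfacet
 facet normal 0.575 0.287 0.766
  outer loop
   vertex 5.5 2.5 3.0
   vertex 3.0 3.5 4.5
   vertex 6.0 1.5 3.0
  endloop
 endfacet
 facet normal 0.892 0.446 0.074
  outer loop
   vertex 5.5 2.5 3.0
   vertex 6.0 1.5 3.0
   vertex 5.0 4.0 0.0
  endloop
 endfacet
 facet normal 0.509 0.801 0.315
  outer loop
   vertex 5.5 2.5 3.0
   vertex 5.0 4.0 0.0
   vertex 3.0 3.5 4.5
  endloop
 endfacet
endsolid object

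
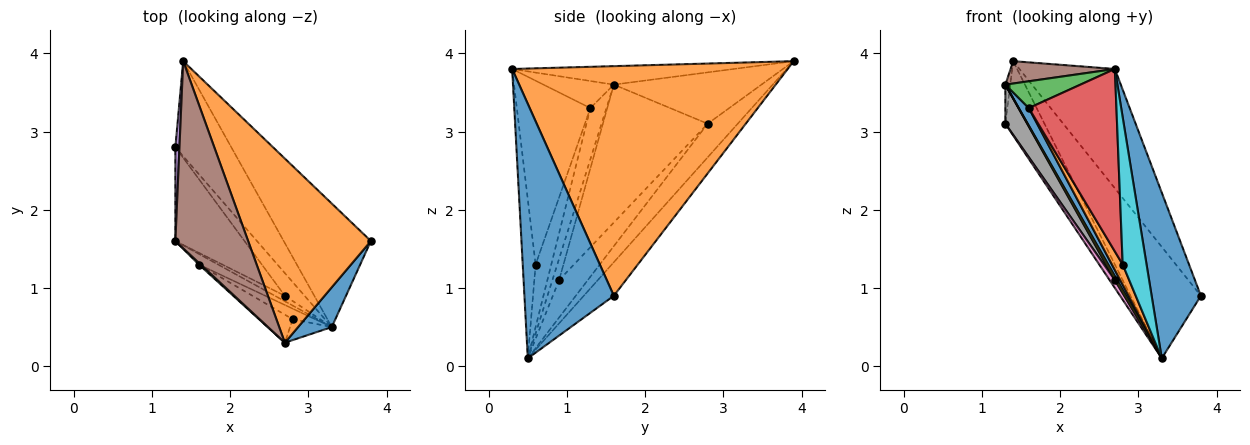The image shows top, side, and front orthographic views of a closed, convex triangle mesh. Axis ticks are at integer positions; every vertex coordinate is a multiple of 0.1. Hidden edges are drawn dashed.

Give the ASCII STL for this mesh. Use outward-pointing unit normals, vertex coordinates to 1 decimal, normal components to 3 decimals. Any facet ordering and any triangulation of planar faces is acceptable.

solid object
 facet normal 0.870 -0.479 0.115
  outer loop
   vertex 3.3 0.5 0.1
   vertex 3.8 1.6 0.9
   vertex 2.7 0.3 3.8
  endloop
 endfacet
 facet normal 0.843 0.292 0.451
  outer loop
   vertex 1.4 3.9 3.9
   vertex 2.7 0.3 3.8
   vertex 3.8 1.6 0.9
  endloop
 endfacet
 facet normal -0.428 0.557 -0.712
  outer loop
   vertex 1.4 3.9 3.9
   vertex 3.3 0.5 0.1
   vertex 1.3 2.8 3.1
  endloop
 endfacet
 facet normal -0.275 0.644 -0.714
  outer loop
   vertex 1.4 3.9 3.9
   vertex 3.8 1.6 0.9
   vertex 3.3 0.5 0.1
  endloop
 endfacet
 facet normal -0.996 0.033 0.079
  outer loop
   vertex 1.3 1.6 3.6
   vertex 1.4 3.9 3.9
   vertex 1.3 2.8 3.1
  endloop
 endfacet
 facet normal -0.244 -0.115 0.963
  outer loop
   vertex 1.3 1.6 3.6
   vertex 2.7 0.3 3.8
   vertex 1.4 3.9 3.9
  endloop
 endfacet
 facet normal -0.873 -0.159 -0.460
  outer loop
   vertex 2.7 0.9 1.1
   vertex 1.3 2.8 3.1
   vertex 3.3 0.5 0.1
  endloop
 endfacet
 facet normal -0.879 -0.184 -0.441
  outer loop
   vertex 2.7 0.9 1.1
   vertex 1.3 1.6 3.6
   vertex 1.3 2.8 3.1
  endloop
 endfacet
 facet normal -0.867 -0.289 -0.405
  outer loop
   vertex 2.7 0.9 1.1
   vertex 3.3 0.5 0.1
   vertex 1.3 1.6 3.6
  endloop
 endfacet
 facet normal -0.471 -0.873 -0.124
  outer loop
   vertex 2.8 0.6 1.3
   vertex 3.3 0.5 0.1
   vertex 2.7 0.3 3.8
  endloop
 endfacet
 facet normal -0.808 -0.505 -0.303
  outer loop
   vertex 1.6 1.3 3.3
   vertex 1.3 1.6 3.6
   vertex 3.3 0.5 0.1
  endloop
 endfacet
 facet normal -0.790 -0.543 -0.284
  outer loop
   vertex 1.6 1.3 3.3
   vertex 3.3 0.5 0.1
   vertex 2.8 0.6 1.3
  endloop
 endfacet
 facet normal -0.683 -0.729 0.046
  outer loop
   vertex 1.6 1.3 3.3
   vertex 2.7 0.3 3.8
   vertex 1.3 1.6 3.6
  endloop
 endfacet
 facet normal -0.638 -0.761 -0.117
  outer loop
   vertex 1.6 1.3 3.3
   vertex 2.8 0.6 1.3
   vertex 2.7 0.3 3.8
  endloop
 endfacet
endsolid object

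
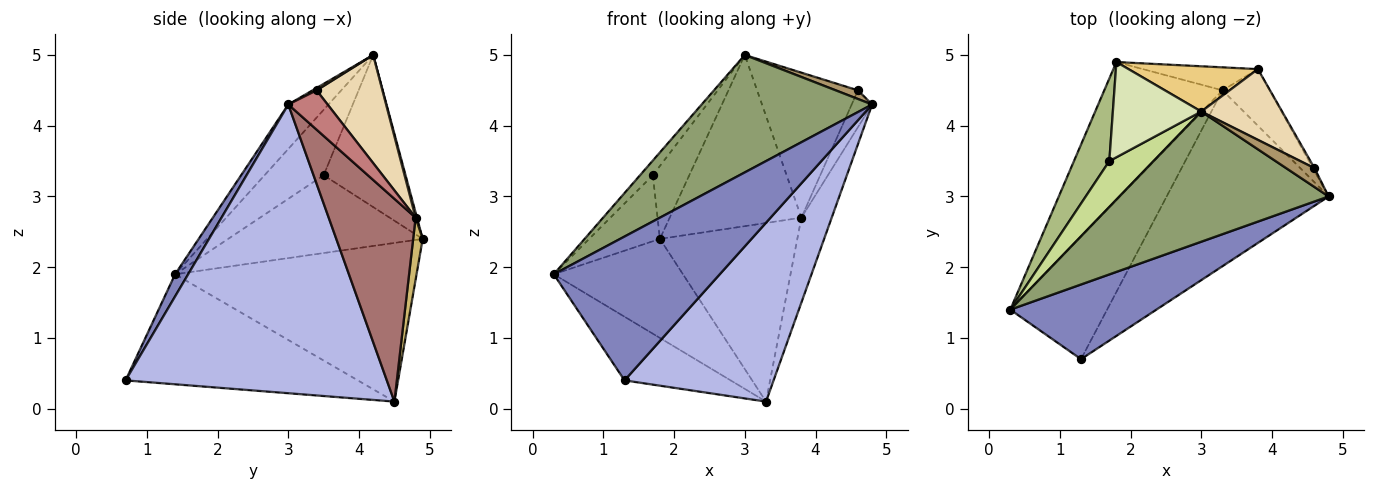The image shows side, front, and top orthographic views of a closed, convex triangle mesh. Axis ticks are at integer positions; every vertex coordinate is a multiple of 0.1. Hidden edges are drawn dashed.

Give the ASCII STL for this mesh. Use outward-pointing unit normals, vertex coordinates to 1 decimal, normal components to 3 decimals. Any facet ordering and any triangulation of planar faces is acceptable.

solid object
 facet normal -0.737 0.394 -0.549
  outer loop
   vertex 3.3 4.5 0.1
   vertex 0.3 1.4 1.9
   vertex 1.8 4.9 2.4
  endloop
 endfacet
 facet normal 0.070 -0.885 0.460
  outer loop
   vertex 1.3 0.7 0.4
   vertex 4.8 3.0 4.3
   vertex 0.3 1.4 1.9
  endloop
 endfacet
 facet normal -0.710 0.324 -0.625
  outer loop
   vertex 1.3 0.7 0.4
   vertex 0.3 1.4 1.9
   vertex 3.3 4.5 0.1
  endloop
 endfacet
 facet normal 0.781 -0.446 -0.438
  outer loop
   vertex 1.3 0.7 0.4
   vertex 3.3 4.5 0.1
   vertex 4.8 3.0 4.3
  endloop
 endfacet
 facet normal -0.156 -0.662 0.733
  outer loop
   vertex 3.0 4.2 5.0
   vertex 0.3 1.4 1.9
   vertex 4.8 3.0 4.3
  endloop
 endfacet
 facet normal -0.864 0.314 0.393
  outer loop
   vertex 1.7 3.5 3.3
   vertex 1.8 4.9 2.4
   vertex 0.3 1.4 1.9
  endloop
 endfacet
 facet normal -0.816 0.176 0.551
  outer loop
   vertex 1.7 3.5 3.3
   vertex 0.3 1.4 1.9
   vertex 3.0 4.2 5.0
  endloop
 endfacet
 facet normal -0.807 0.359 0.469
  outer loop
   vertex 1.7 3.5 3.3
   vertex 3.0 4.2 5.0
   vertex 1.8 4.9 2.4
  endloop
 endfacet
 facet normal 0.076 -0.415 0.906
  outer loop
   vertex 4.6 3.4 4.5
   vertex 3.0 4.2 5.0
   vertex 4.8 3.0 4.3
  endloop
 endfacet
 facet normal 0.069 0.989 -0.127
  outer loop
   vertex 3.8 4.8 2.7
   vertex 3.3 4.5 0.1
   vertex 1.8 4.9 2.4
  endloop
 endfacet
 facet normal 0.010 0.967 0.256
  outer loop
   vertex 3.8 4.8 2.7
   vertex 1.8 4.9 2.4
   vertex 3.0 4.2 5.0
  endloop
 endfacet
 facet normal 0.506 0.775 0.378
  outer loop
   vertex 3.8 4.8 2.7
   vertex 3.0 4.2 5.0
   vertex 4.6 3.4 4.5
  endloop
 endfacet
 facet normal 0.922 0.322 -0.214
  outer loop
   vertex 3.8 4.8 2.7
   vertex 4.8 3.0 4.3
   vertex 3.3 4.5 0.1
  endloop
 endfacet
 facet normal 0.887 0.461 -0.035
  outer loop
   vertex 3.8 4.8 2.7
   vertex 4.6 3.4 4.5
   vertex 4.8 3.0 4.3
  endloop
 endfacet
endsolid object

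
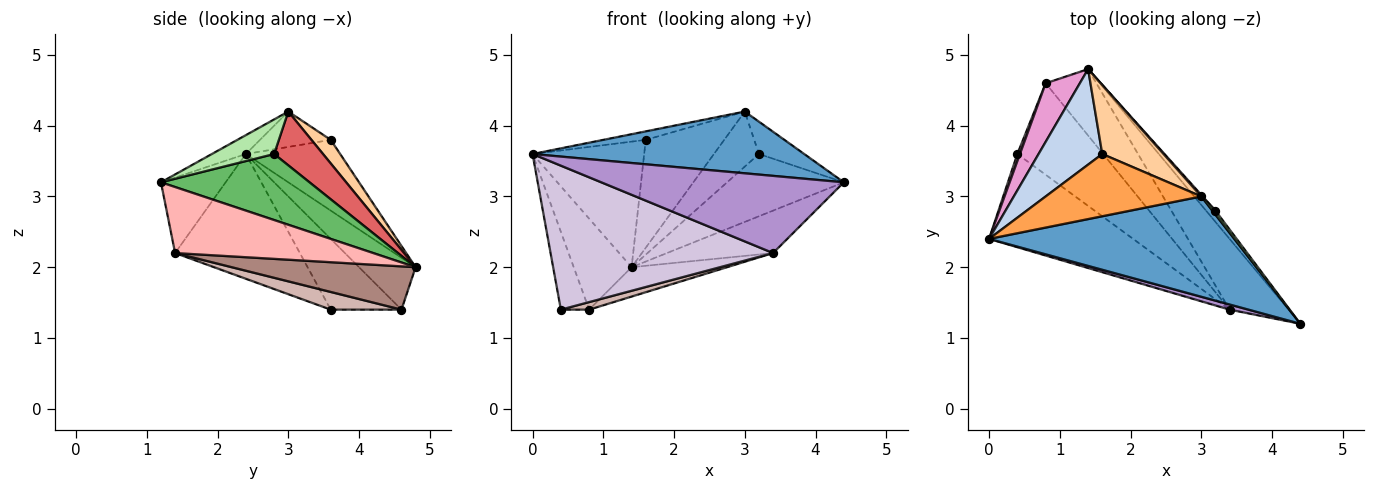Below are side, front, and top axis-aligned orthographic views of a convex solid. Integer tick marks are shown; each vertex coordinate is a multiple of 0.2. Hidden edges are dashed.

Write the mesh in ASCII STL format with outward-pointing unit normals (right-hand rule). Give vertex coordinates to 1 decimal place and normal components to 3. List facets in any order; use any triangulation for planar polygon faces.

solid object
 facet normal -0.065 -0.523 0.850
  outer loop
   vertex 3.0 3.0 4.2
   vertex 0.0 2.4 3.6
   vertex 4.4 1.2 3.2
  endloop
 endfacet
 facet normal -0.558 0.660 0.502
  outer loop
   vertex 1.6 3.6 3.8
   vertex 1.4 4.8 2.0
   vertex 0.0 2.4 3.6
  endloop
 endfacet
 facet normal -0.220 0.132 0.967
  outer loop
   vertex 1.6 3.6 3.8
   vertex 0.0 2.4 3.6
   vertex 3.0 3.0 4.2
  endloop
 endfacet
 facet normal 0.203 0.825 0.527
  outer loop
   vertex 1.6 3.6 3.8
   vertex 3.0 3.0 4.2
   vertex 1.4 4.8 2.0
  endloop
 endfacet
 facet normal 0.781 0.614 -0.112
  outer loop
   vertex 3.2 2.8 3.6
   vertex 4.4 1.2 3.2
   vertex 1.4 4.8 2.0
  endloop
 endfacet
 facet normal 0.807 0.587 0.073
  outer loop
   vertex 3.2 2.8 3.6
   vertex 3.0 3.0 4.2
   vertex 4.4 1.2 3.2
  endloop
 endfacet
 facet normal 0.735 0.677 0.019
  outer loop
   vertex 3.2 2.8 3.6
   vertex 1.4 4.8 2.0
   vertex 3.0 3.0 4.2
  endloop
 endfacet
 facet normal 0.693 0.371 -0.618
  outer loop
   vertex 3.4 1.4 2.2
   vertex 1.4 4.8 2.0
   vertex 4.4 1.2 3.2
  endloop
 endfacet
 facet normal -0.257 -0.964 0.064
  outer loop
   vertex 3.4 1.4 2.2
   vertex 4.4 1.2 3.2
   vertex 0.0 2.4 3.6
  endloop
 endfacet
 facet normal -0.426 -0.760 -0.492
  outer loop
   vertex 3.4 1.4 2.2
   vertex 0.0 2.4 3.6
   vertex 0.4 3.6 1.4
  endloop
 endfacet
 facet normal 0.615 0.319 -0.721
  outer loop
   vertex 0.8 4.6 1.4
   vertex 1.4 4.8 2.0
   vertex 3.4 1.4 2.2
  endloop
 endfacet
 facet normal 0.201 -0.081 -0.976
  outer loop
   vertex 0.8 4.6 1.4
   vertex 3.4 1.4 2.2
   vertex 0.4 3.6 1.4
  endloop
 endfacet
 facet normal -0.635 0.649 0.418
  outer loop
   vertex 0.8 4.6 1.4
   vertex 0.0 2.4 3.6
   vertex 1.4 4.8 2.0
  endloop
 endfacet
 facet normal -0.928 0.371 0.034
  outer loop
   vertex 0.8 4.6 1.4
   vertex 0.4 3.6 1.4
   vertex 0.0 2.4 3.6
  endloop
 endfacet
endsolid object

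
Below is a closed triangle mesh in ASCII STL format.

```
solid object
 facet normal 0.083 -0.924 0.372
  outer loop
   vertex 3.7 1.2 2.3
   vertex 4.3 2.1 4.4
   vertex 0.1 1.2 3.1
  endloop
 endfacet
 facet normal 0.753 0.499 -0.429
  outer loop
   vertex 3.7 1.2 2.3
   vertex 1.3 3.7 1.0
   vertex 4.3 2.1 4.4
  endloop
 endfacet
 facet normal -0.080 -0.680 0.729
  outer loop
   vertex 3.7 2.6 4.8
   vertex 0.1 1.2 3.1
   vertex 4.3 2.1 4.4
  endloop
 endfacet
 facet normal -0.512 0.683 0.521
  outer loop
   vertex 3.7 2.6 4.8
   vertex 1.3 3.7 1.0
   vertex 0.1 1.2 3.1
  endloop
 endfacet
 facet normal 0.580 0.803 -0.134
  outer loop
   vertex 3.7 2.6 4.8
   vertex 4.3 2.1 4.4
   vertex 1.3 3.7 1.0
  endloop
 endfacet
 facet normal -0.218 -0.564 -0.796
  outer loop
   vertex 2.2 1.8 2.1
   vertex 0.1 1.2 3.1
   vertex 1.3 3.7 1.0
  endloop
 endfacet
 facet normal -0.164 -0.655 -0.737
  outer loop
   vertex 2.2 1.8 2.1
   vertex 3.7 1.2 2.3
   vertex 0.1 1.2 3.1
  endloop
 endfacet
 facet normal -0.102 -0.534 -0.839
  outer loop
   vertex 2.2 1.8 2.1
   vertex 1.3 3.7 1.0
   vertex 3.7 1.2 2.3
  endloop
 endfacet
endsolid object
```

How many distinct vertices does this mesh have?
6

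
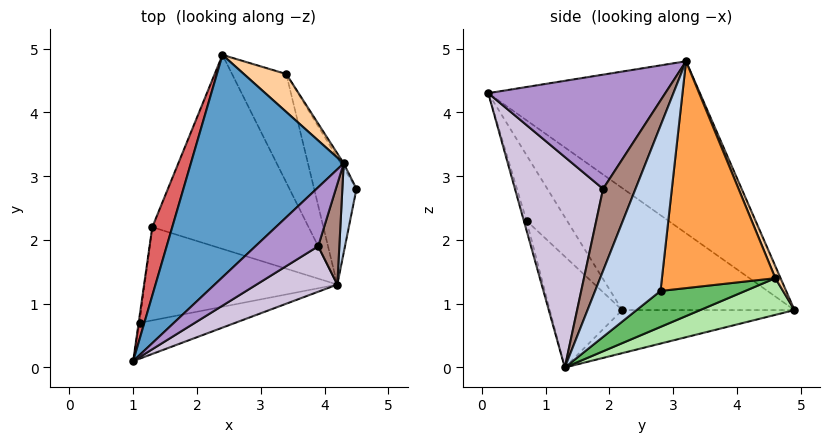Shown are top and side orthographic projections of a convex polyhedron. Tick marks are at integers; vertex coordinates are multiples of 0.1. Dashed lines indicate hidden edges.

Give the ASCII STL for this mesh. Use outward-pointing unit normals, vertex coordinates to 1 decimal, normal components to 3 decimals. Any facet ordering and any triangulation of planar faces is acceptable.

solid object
 facet normal -0.616 0.567 0.547
  outer loop
   vertex 4.3 3.2 4.8
   vertex 2.4 4.9 0.9
   vertex 1.0 0.1 4.3
  endloop
 endfacet
 facet normal 0.963 -0.258 0.082
  outer loop
   vertex 4.2 1.3 0.0
   vertex 4.5 2.8 1.2
   vertex 4.3 3.2 4.8
  endloop
 endfacet
 facet normal 0.853 0.522 -0.011
  outer loop
   vertex 3.4 4.6 1.4
   vertex 4.3 3.2 4.8
   vertex 4.5 2.8 1.2
  endloop
 endfacet
 facet normal 0.101 0.929 0.356
  outer loop
   vertex 3.4 4.6 1.4
   vertex 2.4 4.9 0.9
   vertex 4.3 3.2 4.8
  endloop
 endfacet
 facet normal 0.584 0.433 -0.687
  outer loop
   vertex 3.4 4.6 1.4
   vertex 4.5 2.8 1.2
   vertex 4.2 1.3 0.0
  endloop
 endfacet
 facet normal 0.504 0.438 -0.745
  outer loop
   vertex 3.4 4.6 1.4
   vertex 4.2 1.3 0.0
   vertex 2.4 4.9 0.9
  endloop
 endfacet
 facet normal -0.916 0.373 0.150
  outer loop
   vertex 1.3 2.2 0.9
   vertex 1.0 0.1 4.3
   vertex 2.4 4.9 0.9
  endloop
 endfacet
 facet normal -0.264 0.108 -0.958
  outer loop
   vertex 1.3 2.2 0.9
   vertex 2.4 4.9 0.9
   vertex 4.2 1.3 0.0
  endloop
 endfacet
 facet normal 0.616 -0.711 0.339
  outer loop
   vertex 3.9 1.9 2.8
   vertex 4.3 3.2 4.8
   vertex 1.0 0.1 4.3
  endloop
 endfacet
 facet normal 0.596 -0.770 0.229
  outer loop
   vertex 3.9 1.9 2.8
   vertex 1.0 0.1 4.3
   vertex 4.2 1.3 0.0
  endloop
 endfacet
 facet normal 0.800 -0.564 0.206
  outer loop
   vertex 3.9 1.9 2.8
   vertex 4.2 1.3 0.0
   vertex 4.3 3.2 4.8
  endloop
 endfacet
 facet normal -0.029 -0.957 -0.289
  outer loop
   vertex 1.1 0.7 2.3
   vertex 4.2 1.3 0.0
   vertex 1.0 0.1 4.3
  endloop
 endfacet
 facet normal -0.993 0.119 -0.014
  outer loop
   vertex 1.1 0.7 2.3
   vertex 1.0 0.1 4.3
   vertex 1.3 2.2 0.9
  endloop
 endfacet
 facet normal -0.401 -0.596 -0.696
  outer loop
   vertex 1.1 0.7 2.3
   vertex 1.3 2.2 0.9
   vertex 4.2 1.3 0.0
  endloop
 endfacet
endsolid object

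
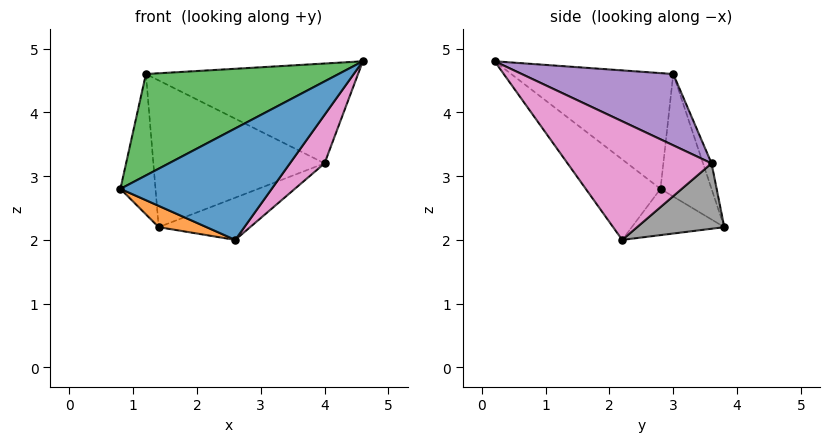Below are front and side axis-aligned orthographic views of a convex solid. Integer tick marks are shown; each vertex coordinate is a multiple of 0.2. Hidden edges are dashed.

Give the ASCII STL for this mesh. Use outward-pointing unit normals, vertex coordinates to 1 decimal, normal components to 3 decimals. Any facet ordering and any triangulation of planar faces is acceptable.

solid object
 facet normal -0.421 -0.853 -0.308
  outer loop
   vertex 2.6 2.2 2.0
   vertex 4.6 0.2 4.8
   vertex 0.8 2.8 2.8
  endloop
 endfacet
 facet normal -0.460 -0.238 -0.856
  outer loop
   vertex 2.6 2.2 2.0
   vertex 0.8 2.8 2.8
   vertex 1.4 3.8 2.2
  endloop
 endfacet
 facet normal -0.628 -0.746 0.222
  outer loop
   vertex 1.2 3.0 4.6
   vertex 0.8 2.8 2.8
   vertex 4.6 0.2 4.8
  endloop
 endfacet
 facet normal -0.818 0.562 0.119
  outer loop
   vertex 1.2 3.0 4.6
   vertex 1.4 3.8 2.2
   vertex 0.8 2.8 2.8
  endloop
 endfacet
 facet normal 0.321 0.449 0.834
  outer loop
   vertex 4.0 3.6 3.2
   vertex 1.2 3.0 4.6
   vertex 4.6 0.2 4.8
  endloop
 endfacet
 facet normal -0.047 0.949 0.312
  outer loop
   vertex 4.0 3.6 3.2
   vertex 1.4 3.8 2.2
   vertex 1.2 3.0 4.6
  endloop
 endfacet
 facet normal 0.737 -0.177 -0.653
  outer loop
   vertex 4.0 3.6 3.2
   vertex 4.6 0.2 4.8
   vertex 2.6 2.2 2.0
  endloop
 endfacet
 facet normal 0.358 0.375 -0.855
  outer loop
   vertex 4.0 3.6 3.2
   vertex 2.6 2.2 2.0
   vertex 1.4 3.8 2.2
  endloop
 endfacet
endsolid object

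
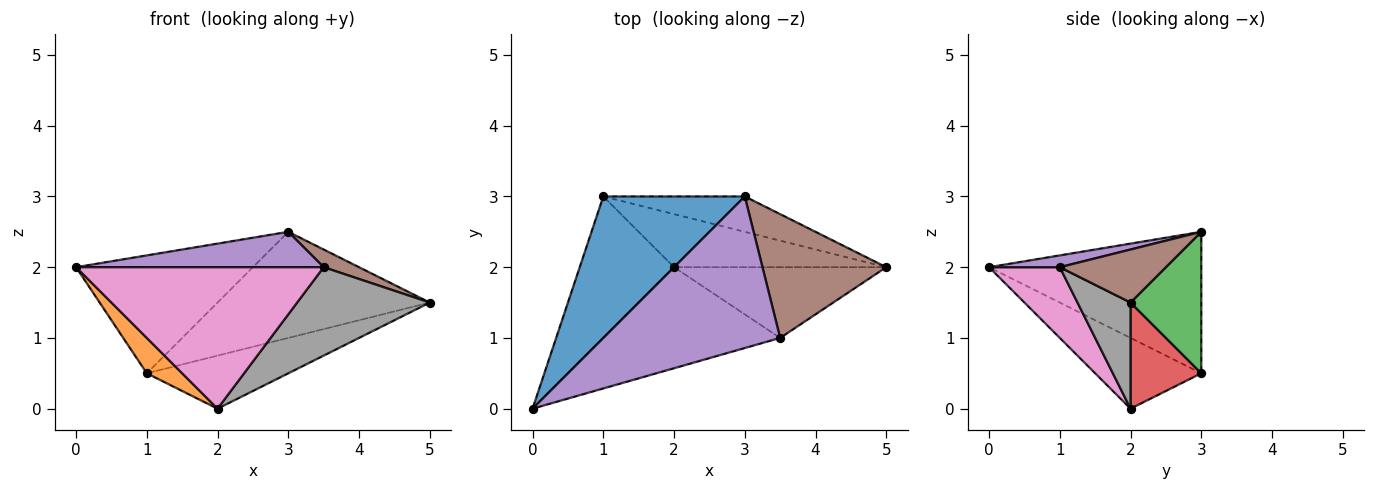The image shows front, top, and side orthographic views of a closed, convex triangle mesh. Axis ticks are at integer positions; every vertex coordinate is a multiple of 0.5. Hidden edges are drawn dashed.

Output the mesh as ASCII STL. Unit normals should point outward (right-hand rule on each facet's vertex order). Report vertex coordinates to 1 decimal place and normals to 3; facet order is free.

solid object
 facet normal -0.609 0.508 0.609
  outer loop
   vertex 1.0 3.0 0.5
   vertex 0.0 0.0 2.0
   vertex 3.0 3.0 2.5
  endloop
 endfacet
 facet normal -0.588 -0.196 -0.784
  outer loop
   vertex 1.0 3.0 0.5
   vertex 2.0 2.0 0.0
   vertex 0.0 0.0 2.0
  endloop
 endfacet
 facet normal 0.302 0.905 -0.302
  outer loop
   vertex 1.0 3.0 0.5
   vertex 3.0 3.0 2.5
   vertex 5.0 2.0 1.5
  endloop
 endfacet
 facet normal 0.333 0.667 -0.667
  outer loop
   vertex 1.0 3.0 0.5
   vertex 5.0 2.0 1.5
   vertex 2.0 2.0 0.0
  endloop
 endfacet
 facet normal 0.065 -0.227 0.972
  outer loop
   vertex 3.5 1.0 2.0
   vertex 3.0 3.0 2.5
   vertex 0.0 0.0 2.0
  endloop
 endfacet
 facet normal 0.391 -0.130 0.911
  outer loop
   vertex 3.5 1.0 2.0
   vertex 5.0 2.0 1.5
   vertex 3.0 3.0 2.5
  endloop
 endfacet
 facet normal 0.226 -0.793 -0.566
  outer loop
   vertex 3.5 1.0 2.0
   vertex 0.0 0.0 2.0
   vertex 2.0 2.0 0.0
  endloop
 endfacet
 facet normal 0.298 -0.745 -0.596
  outer loop
   vertex 3.5 1.0 2.0
   vertex 2.0 2.0 0.0
   vertex 5.0 2.0 1.5
  endloop
 endfacet
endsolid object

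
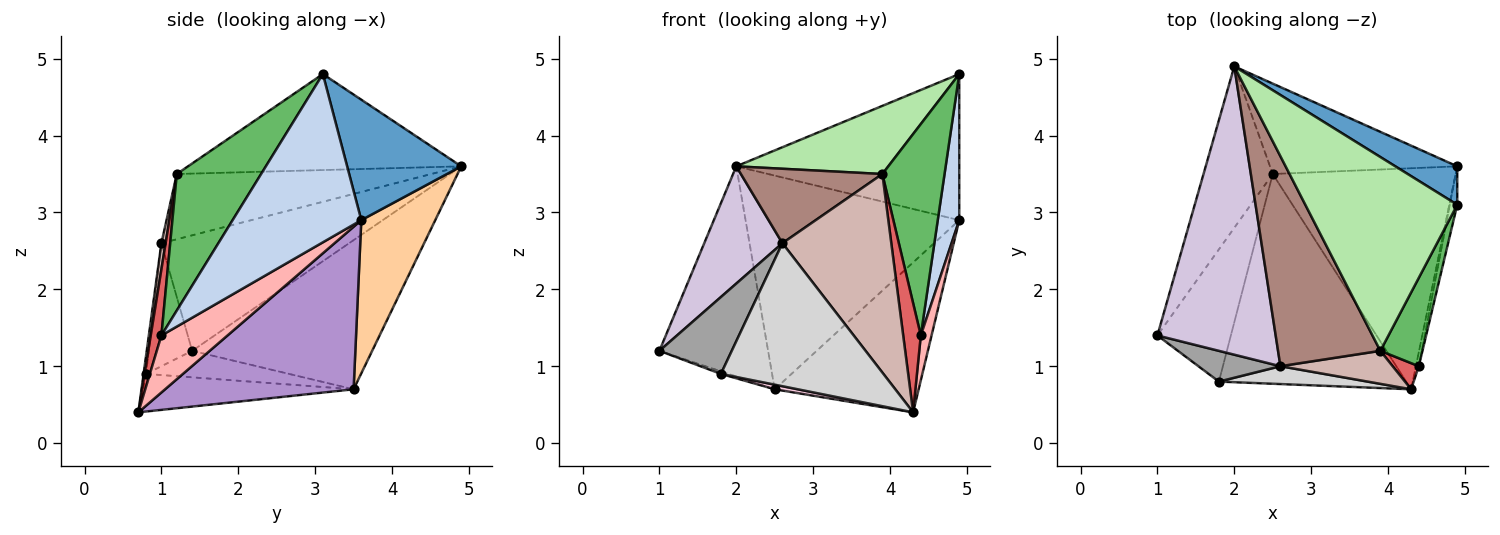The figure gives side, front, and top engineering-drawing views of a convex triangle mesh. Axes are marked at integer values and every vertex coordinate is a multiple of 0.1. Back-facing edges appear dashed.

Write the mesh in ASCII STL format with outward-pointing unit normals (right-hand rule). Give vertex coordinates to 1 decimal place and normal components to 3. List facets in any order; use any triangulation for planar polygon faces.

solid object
 facet normal 0.444 0.867 0.228
  outer loop
   vertex 4.9 3.1 4.8
   vertex 4.9 3.6 2.9
   vertex 2.0 4.9 3.6
  endloop
 endfacet
 facet normal 0.985 -0.165 -0.043
  outer loop
   vertex 4.4 1.0 1.4
   vertex 4.9 3.6 2.9
   vertex 4.9 3.1 4.8
  endloop
 endfacet
 facet normal -0.796 0.480 -0.369
  outer loop
   vertex 2.5 3.5 0.7
   vertex 1.0 1.4 1.2
   vertex 2.0 4.9 3.6
  endloop
 endfacet
 facet normal 0.304 0.877 -0.371
  outer loop
   vertex 2.5 3.5 0.7
   vertex 2.0 4.9 3.6
   vertex 4.9 3.6 2.9
  endloop
 endfacet
 facet normal 0.781 -0.576 0.241
  outer loop
   vertex 3.9 1.2 3.5
   vertex 4.4 1.0 1.4
   vertex 4.9 3.1 4.8
  endloop
 endfacet
 facet normal -0.512 -0.285 0.810
  outer loop
   vertex 3.9 1.2 3.5
   vertex 4.9 3.1 4.8
   vertex 2.0 4.9 3.6
  endloop
 endfacet
 facet normal 0.508 -0.838 0.201
  outer loop
   vertex 4.3 0.7 0.4
   vertex 4.4 1.0 1.4
   vertex 3.9 1.2 3.5
  endloop
 endfacet
 facet normal 0.986 -0.160 -0.050
  outer loop
   vertex 4.3 0.7 0.4
   vertex 4.9 3.6 2.9
   vertex 4.4 1.0 1.4
  endloop
 endfacet
 facet normal 0.592 0.452 -0.667
  outer loop
   vertex 4.3 0.7 0.4
   vertex 2.5 3.5 0.7
   vertex 4.9 3.6 2.9
  endloop
 endfacet
 facet normal -0.671 -0.279 0.687
  outer loop
   vertex 2.6 1.0 2.6
   vertex 2.0 4.9 3.6
   vertex 1.0 1.4 1.2
  endloop
 endfacet
 facet normal -0.515 -0.286 0.808
  outer loop
   vertex 2.6 1.0 2.6
   vertex 3.9 1.2 3.5
   vertex 2.0 4.9 3.6
  endloop
 endfacet
 facet normal 0.038 -0.986 0.164
  outer loop
   vertex 2.6 1.0 2.6
   vertex 4.3 0.7 0.4
   vertex 3.9 1.2 3.5
  endloop
 endfacet
 facet normal -0.339 0.018 -0.941
  outer loop
   vertex 1.8 0.8 0.9
   vertex 1.0 1.4 1.2
   vertex 2.5 3.5 0.7
  endloop
 endfacet
 facet normal -0.197 -0.022 -0.980
  outer loop
   vertex 1.8 0.8 0.9
   vertex 2.5 3.5 0.7
   vertex 4.3 0.7 0.4
  endloop
 endfacet
 facet normal -0.487 -0.811 0.324
  outer loop
   vertex 1.8 0.8 0.9
   vertex 2.6 1.0 2.6
   vertex 1.0 1.4 1.2
  endloop
 endfacet
 facet normal -0.015 -0.992 0.124
  outer loop
   vertex 1.8 0.8 0.9
   vertex 4.3 0.7 0.4
   vertex 2.6 1.0 2.6
  endloop
 endfacet
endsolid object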